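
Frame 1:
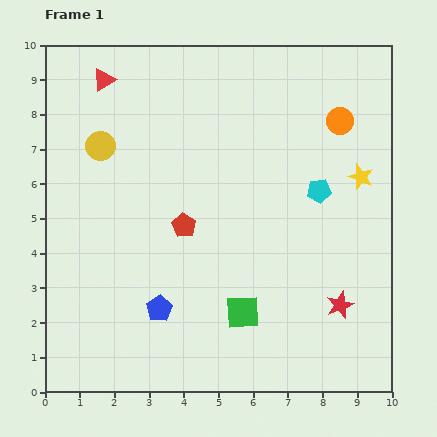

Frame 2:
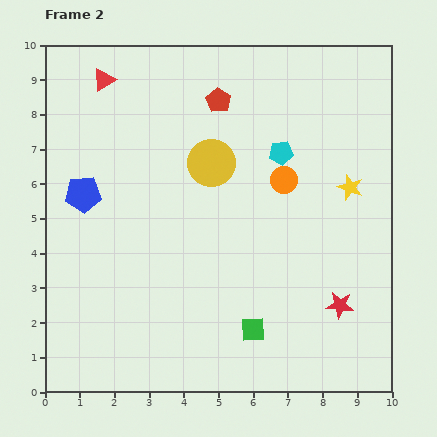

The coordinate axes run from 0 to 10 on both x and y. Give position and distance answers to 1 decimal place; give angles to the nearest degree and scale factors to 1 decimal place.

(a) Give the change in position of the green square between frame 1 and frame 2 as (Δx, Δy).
(0.3, -0.5)

The green square was at (5.7, 2.3) in frame 1 and (6.0, 1.8) in frame 2.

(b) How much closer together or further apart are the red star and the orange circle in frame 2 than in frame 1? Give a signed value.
-1.4

Distance in frame 1: 5.3. Distance in frame 2: 3.9.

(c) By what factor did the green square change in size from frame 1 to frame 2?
0.7×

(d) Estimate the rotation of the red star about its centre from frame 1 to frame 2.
28° clockwise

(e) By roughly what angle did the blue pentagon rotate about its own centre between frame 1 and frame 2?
29° clockwise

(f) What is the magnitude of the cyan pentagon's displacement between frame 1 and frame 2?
1.6

The cyan pentagon moved from (7.9, 5.8) to (6.8, 6.9), a distance of √(1.1² + 1.1²) ≈ 1.6.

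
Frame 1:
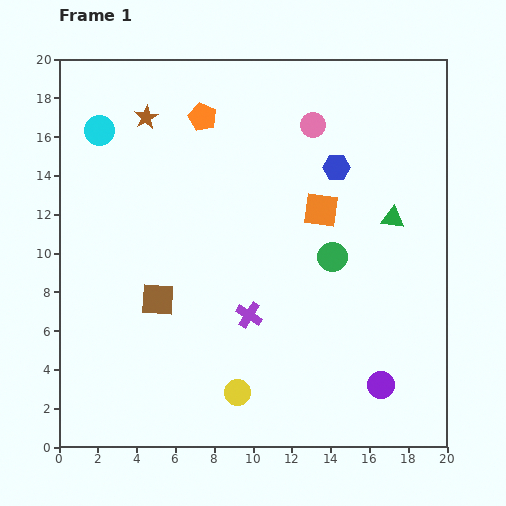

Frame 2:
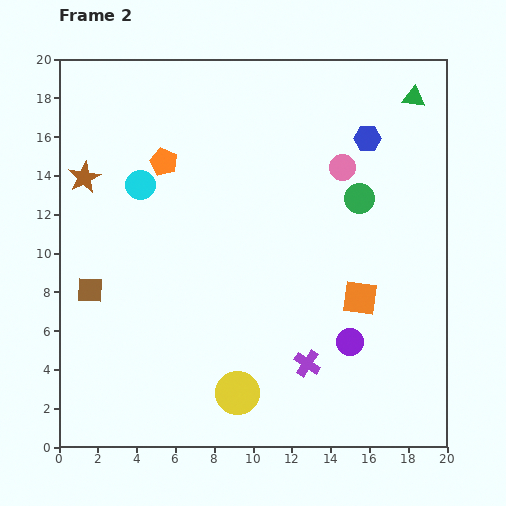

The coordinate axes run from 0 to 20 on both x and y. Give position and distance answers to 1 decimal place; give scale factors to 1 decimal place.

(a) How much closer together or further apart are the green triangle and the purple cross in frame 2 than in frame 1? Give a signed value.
+5.9

Distance in frame 1: 8.9. Distance in frame 2: 14.8.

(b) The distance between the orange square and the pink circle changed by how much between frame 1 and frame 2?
+2.4

Distance in frame 1: 4.4. Distance in frame 2: 6.8.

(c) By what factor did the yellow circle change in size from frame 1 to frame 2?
1.7×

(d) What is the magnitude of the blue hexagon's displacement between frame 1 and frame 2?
2.2

The blue hexagon moved from (14.3, 14.4) to (15.9, 15.9), a distance of √(1.6² + 1.5²) ≈ 2.2.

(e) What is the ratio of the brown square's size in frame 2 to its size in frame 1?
0.8×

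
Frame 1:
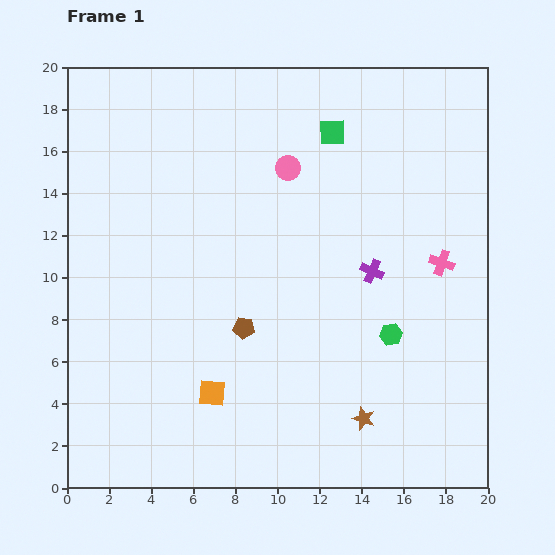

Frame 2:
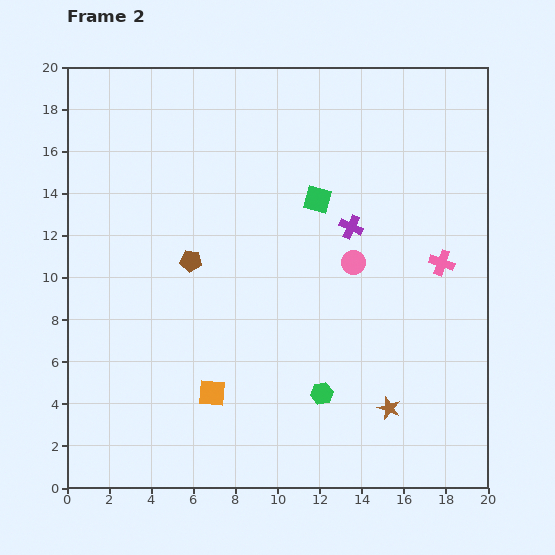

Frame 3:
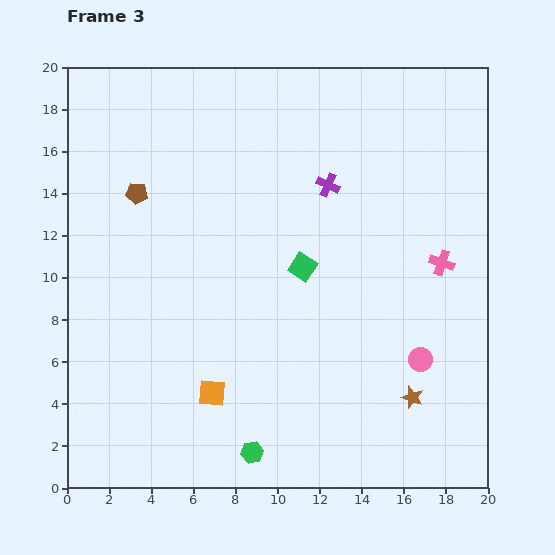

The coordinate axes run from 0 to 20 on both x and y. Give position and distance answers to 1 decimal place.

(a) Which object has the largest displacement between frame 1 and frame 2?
the pink circle

(moved 5.5; next 4.3)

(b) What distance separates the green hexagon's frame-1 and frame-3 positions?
8.7

The green hexagon moved from (15.4, 7.3) to (8.8, 1.7), a distance of √(6.6² + 5.6²) ≈ 8.7.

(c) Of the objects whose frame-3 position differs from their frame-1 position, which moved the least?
the brown star

(moved 2.5)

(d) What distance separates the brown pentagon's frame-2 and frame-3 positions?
4.1

The brown pentagon moved from (5.9, 10.8) to (3.3, 14.0), a distance of √(2.6² + 3.2²) ≈ 4.1.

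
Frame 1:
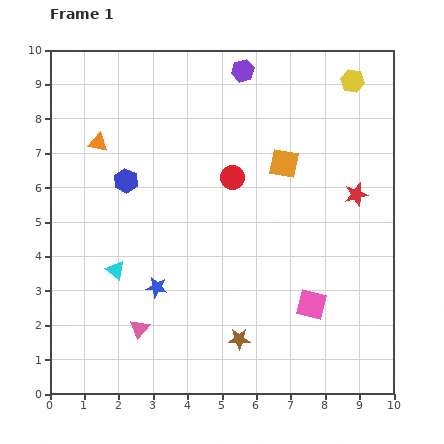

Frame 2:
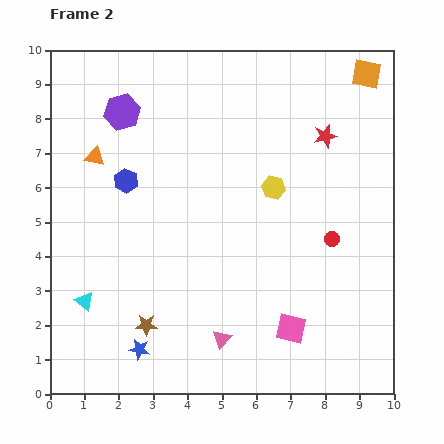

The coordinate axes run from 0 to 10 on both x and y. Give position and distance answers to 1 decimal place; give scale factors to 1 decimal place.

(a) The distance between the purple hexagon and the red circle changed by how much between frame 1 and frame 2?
+4.0

Distance in frame 1: 3.1. Distance in frame 2: 7.1.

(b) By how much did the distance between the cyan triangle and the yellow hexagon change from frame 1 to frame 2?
-2.4

Distance in frame 1: 8.8. Distance in frame 2: 6.4.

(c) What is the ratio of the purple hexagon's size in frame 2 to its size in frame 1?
1.6×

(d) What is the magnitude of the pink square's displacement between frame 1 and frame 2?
0.9

The pink square moved from (7.6, 2.6) to (7.0, 1.9), a distance of √(0.6² + 0.7²) ≈ 0.9.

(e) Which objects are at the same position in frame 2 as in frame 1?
the blue hexagon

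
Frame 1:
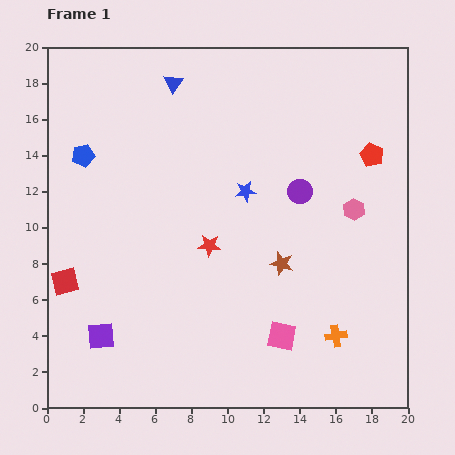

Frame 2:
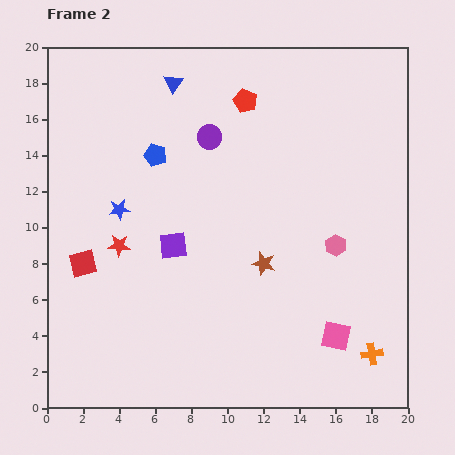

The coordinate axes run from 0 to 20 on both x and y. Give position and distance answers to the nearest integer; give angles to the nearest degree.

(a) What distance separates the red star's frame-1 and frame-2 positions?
5

The red star moved from (9, 9) to (4, 9), a distance of √(5² + 0²) ≈ 5.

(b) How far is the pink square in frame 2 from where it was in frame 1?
3

The pink square moved from (13, 4) to (16, 4), a distance of √(3² + 0²) ≈ 3.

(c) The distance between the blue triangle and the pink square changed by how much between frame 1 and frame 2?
+2

Distance in frame 1: 15. Distance in frame 2: 17.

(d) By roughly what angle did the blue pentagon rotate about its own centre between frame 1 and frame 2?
29° clockwise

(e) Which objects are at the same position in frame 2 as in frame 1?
the blue triangle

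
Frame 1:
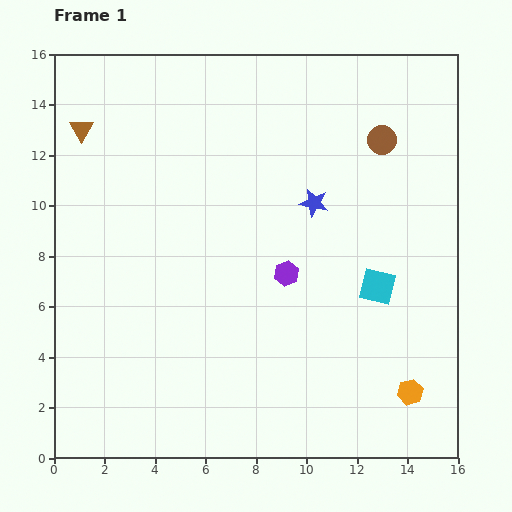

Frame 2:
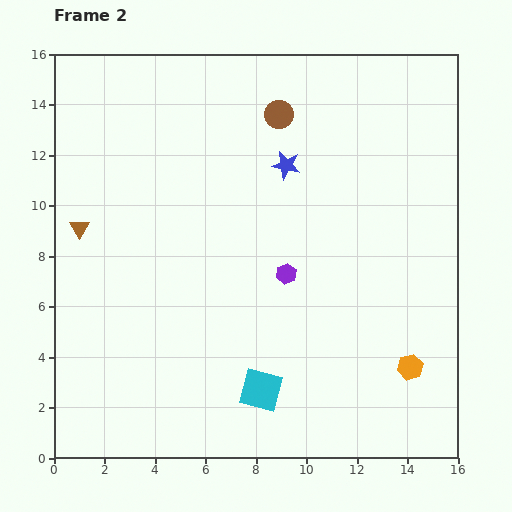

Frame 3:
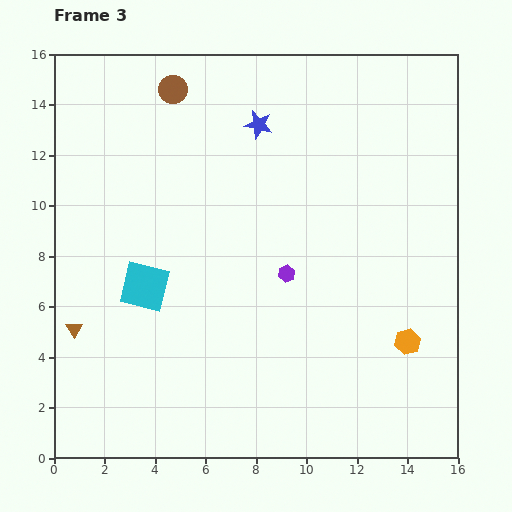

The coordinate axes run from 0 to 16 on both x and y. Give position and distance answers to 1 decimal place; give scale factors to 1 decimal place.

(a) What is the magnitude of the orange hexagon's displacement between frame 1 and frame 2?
1.0

The orange hexagon moved from (14.1, 2.6) to (14.1, 3.6), a distance of √(0.0² + 1.0²) ≈ 1.0.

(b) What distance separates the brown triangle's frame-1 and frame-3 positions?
7.9

The brown triangle moved from (1.1, 13.0) to (0.8, 5.1), a distance of √(0.3² + 7.9²) ≈ 7.9.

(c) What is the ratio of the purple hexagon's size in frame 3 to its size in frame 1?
0.7×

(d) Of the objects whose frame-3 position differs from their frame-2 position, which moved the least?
the orange hexagon

(moved 1.0)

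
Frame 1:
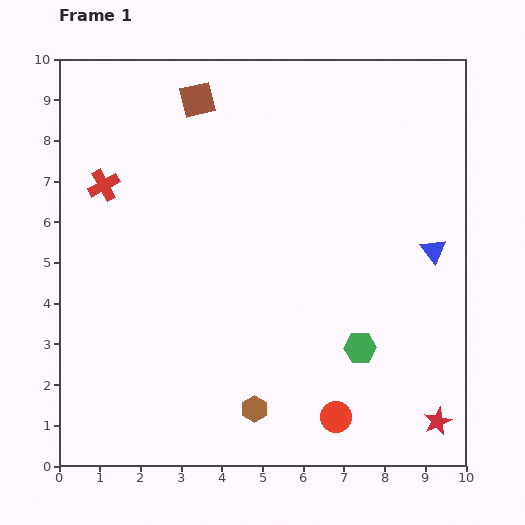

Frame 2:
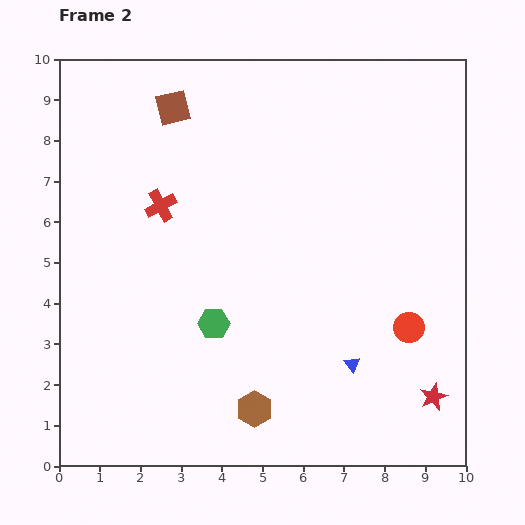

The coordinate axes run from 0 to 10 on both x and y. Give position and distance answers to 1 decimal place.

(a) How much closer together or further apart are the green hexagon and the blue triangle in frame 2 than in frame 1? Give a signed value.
+0.5

Distance in frame 1: 3.0. Distance in frame 2: 3.5.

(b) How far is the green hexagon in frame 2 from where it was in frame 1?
3.6

The green hexagon moved from (7.4, 2.9) to (3.8, 3.5), a distance of √(3.6² + 0.6²) ≈ 3.6.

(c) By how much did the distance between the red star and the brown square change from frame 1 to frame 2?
-0.3

Distance in frame 1: 9.9. Distance in frame 2: 9.6.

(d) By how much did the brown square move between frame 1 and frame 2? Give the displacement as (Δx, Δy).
(-0.6, -0.2)

The brown square was at (3.4, 9.0) in frame 1 and (2.8, 8.8) in frame 2.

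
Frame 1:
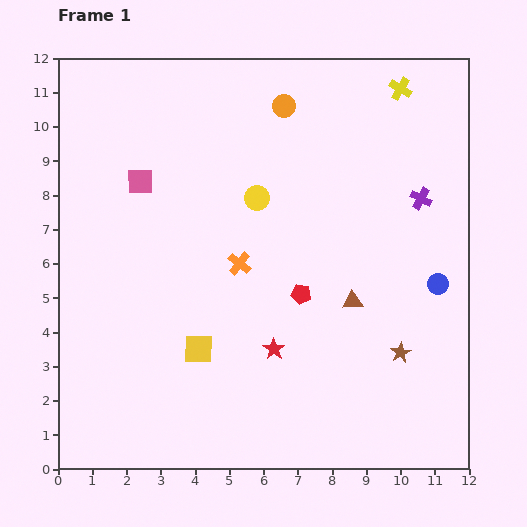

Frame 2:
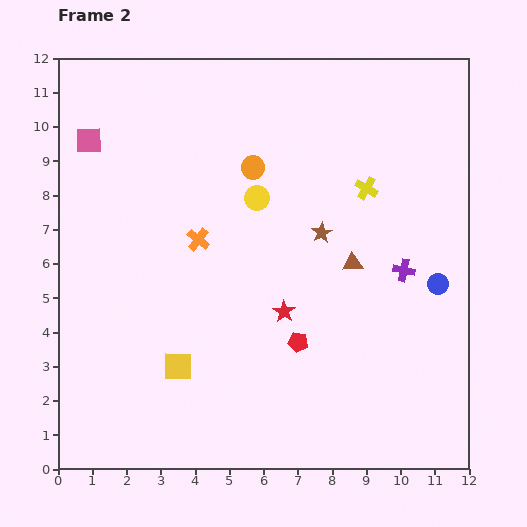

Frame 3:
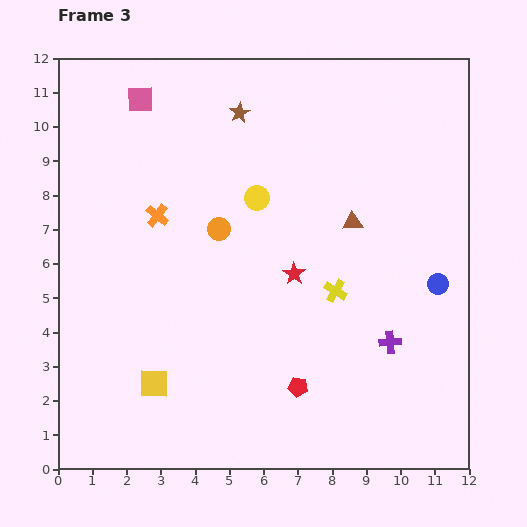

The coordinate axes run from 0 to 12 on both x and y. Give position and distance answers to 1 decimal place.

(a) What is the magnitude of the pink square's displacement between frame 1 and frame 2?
1.9

The pink square moved from (2.4, 8.4) to (0.9, 9.6), a distance of √(1.5² + 1.2²) ≈ 1.9.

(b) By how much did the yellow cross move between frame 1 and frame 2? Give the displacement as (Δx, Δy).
(-1.0, -2.9)

The yellow cross was at (10.0, 11.1) in frame 1 and (9.0, 8.2) in frame 2.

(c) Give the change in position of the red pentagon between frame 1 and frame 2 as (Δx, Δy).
(-0.1, -1.4)

The red pentagon was at (7.1, 5.1) in frame 1 and (7.0, 3.7) in frame 2.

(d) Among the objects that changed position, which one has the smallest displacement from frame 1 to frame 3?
the yellow square

(moved 1.6)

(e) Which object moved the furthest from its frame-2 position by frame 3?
the brown star

(moved 4.2; next 3.1)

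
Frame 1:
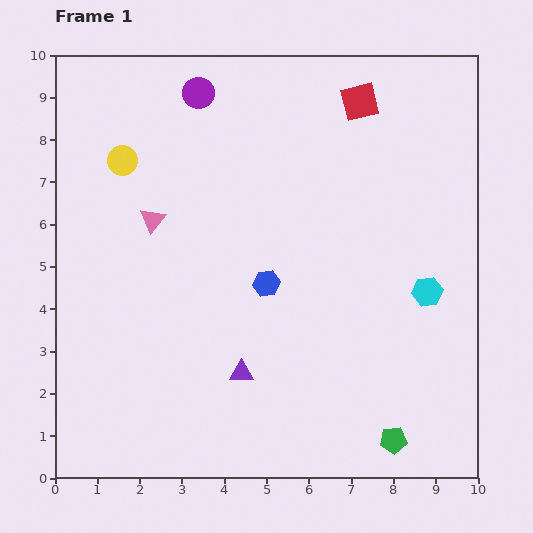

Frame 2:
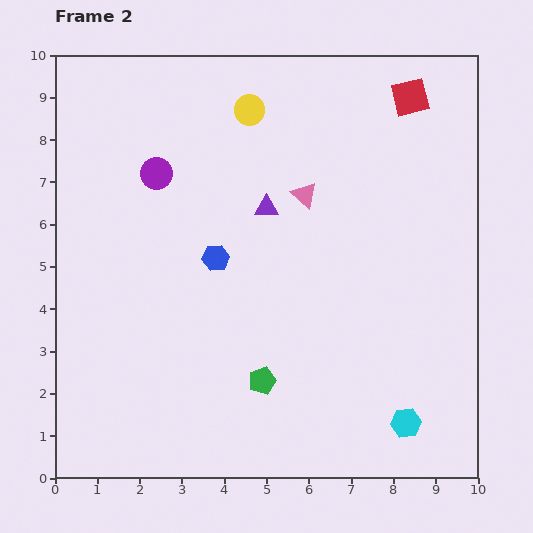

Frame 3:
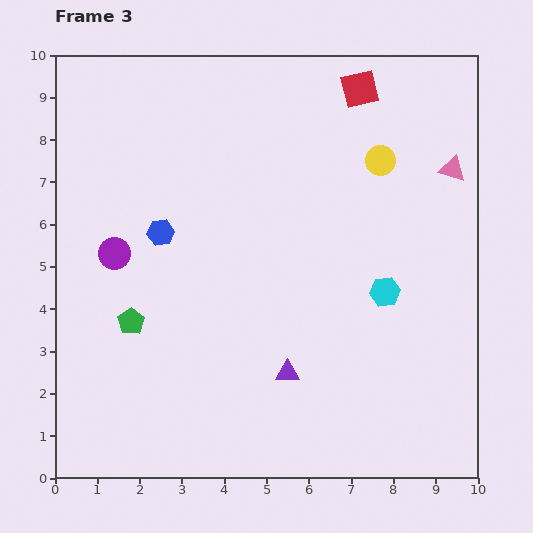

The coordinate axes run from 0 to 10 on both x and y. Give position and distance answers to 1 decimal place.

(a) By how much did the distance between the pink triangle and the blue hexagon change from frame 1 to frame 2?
-0.5

Distance in frame 1: 3.1. Distance in frame 2: 2.6.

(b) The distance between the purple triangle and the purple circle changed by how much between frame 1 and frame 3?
-1.7

Distance in frame 1: 6.7. Distance in frame 3: 5.0.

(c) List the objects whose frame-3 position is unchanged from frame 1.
none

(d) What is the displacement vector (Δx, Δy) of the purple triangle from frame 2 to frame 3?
(0.5, -3.9)

The purple triangle was at (5.0, 6.4) in frame 2 and (5.5, 2.5) in frame 3.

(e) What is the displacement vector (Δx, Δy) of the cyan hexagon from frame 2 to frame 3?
(-0.5, 3.1)

The cyan hexagon was at (8.3, 1.3) in frame 2 and (7.8, 4.4) in frame 3.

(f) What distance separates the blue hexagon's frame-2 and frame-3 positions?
1.4

The blue hexagon moved from (3.8, 5.2) to (2.5, 5.8), a distance of √(1.3² + 0.6²) ≈ 1.4.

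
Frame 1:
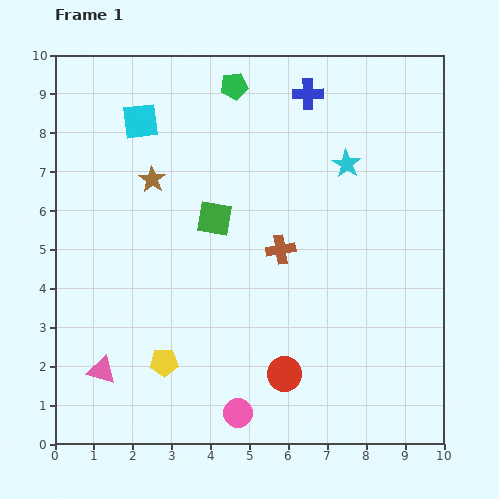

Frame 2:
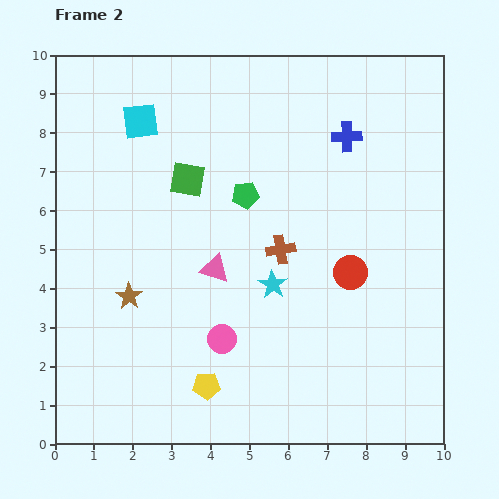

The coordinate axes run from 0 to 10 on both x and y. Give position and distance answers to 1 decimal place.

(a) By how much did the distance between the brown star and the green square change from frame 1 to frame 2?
+1.5

Distance in frame 1: 1.9. Distance in frame 2: 3.4.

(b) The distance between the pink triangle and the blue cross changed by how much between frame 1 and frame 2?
-4.1

Distance in frame 1: 8.9. Distance in frame 2: 4.8.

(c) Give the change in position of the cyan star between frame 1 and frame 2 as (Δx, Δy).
(-1.9, -3.1)

The cyan star was at (7.5, 7.2) in frame 1 and (5.6, 4.1) in frame 2.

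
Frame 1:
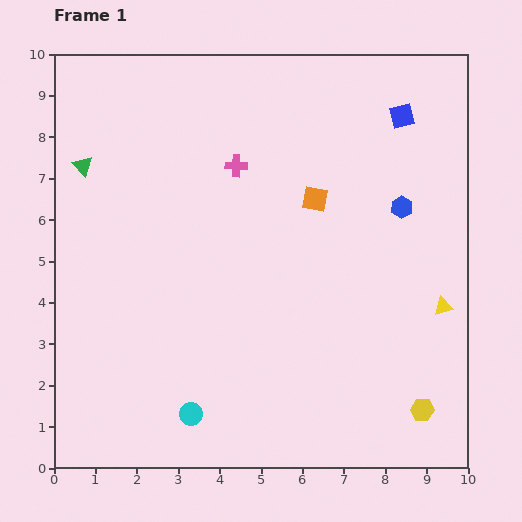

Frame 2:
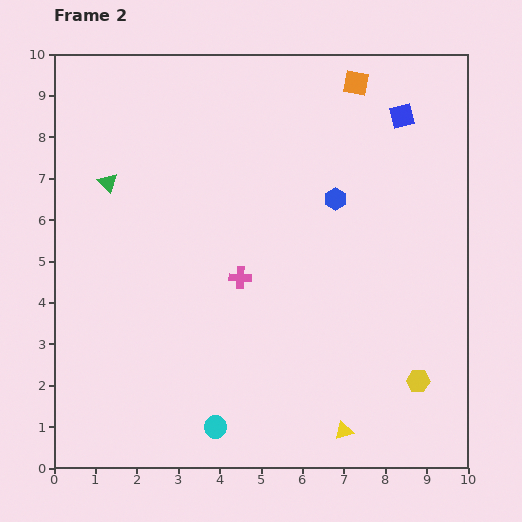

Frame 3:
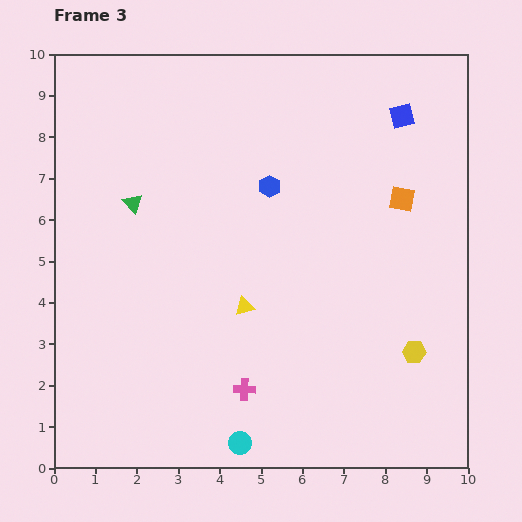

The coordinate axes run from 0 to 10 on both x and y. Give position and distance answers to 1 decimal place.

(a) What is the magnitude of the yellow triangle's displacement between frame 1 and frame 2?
3.8

The yellow triangle moved from (9.4, 3.9) to (7.0, 0.9), a distance of √(2.4² + 3.0²) ≈ 3.8.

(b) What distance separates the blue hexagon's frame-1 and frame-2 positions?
1.6

The blue hexagon moved from (8.4, 6.3) to (6.8, 6.5), a distance of √(1.6² + 0.2²) ≈ 1.6.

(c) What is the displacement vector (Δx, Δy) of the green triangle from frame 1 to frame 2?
(0.6, -0.4)

The green triangle was at (0.7, 7.3) in frame 1 and (1.3, 6.9) in frame 2.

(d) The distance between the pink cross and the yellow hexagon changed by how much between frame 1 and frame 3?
-3.2

Distance in frame 1: 7.4. Distance in frame 3: 4.2.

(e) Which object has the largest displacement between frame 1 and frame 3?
the pink cross

(moved 5.4; next 4.8)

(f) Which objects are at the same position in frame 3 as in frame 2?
the blue square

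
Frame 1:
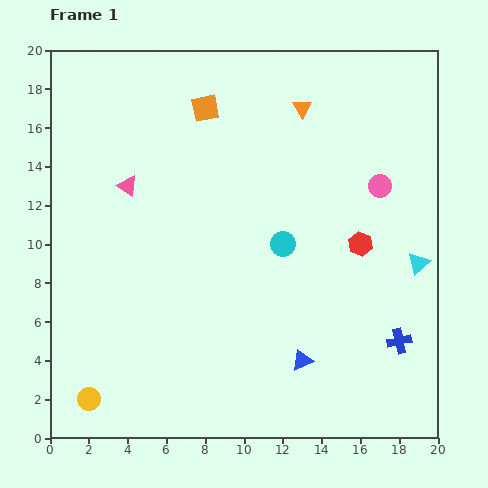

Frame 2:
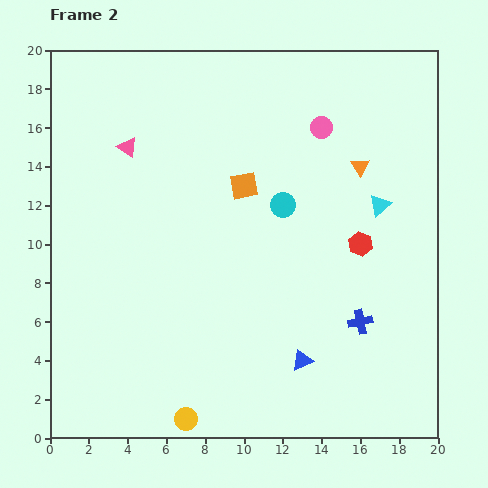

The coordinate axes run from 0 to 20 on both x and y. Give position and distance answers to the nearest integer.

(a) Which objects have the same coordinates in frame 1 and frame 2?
the red hexagon, the blue triangle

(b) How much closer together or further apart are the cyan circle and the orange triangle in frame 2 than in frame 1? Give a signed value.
-3

Distance in frame 1: 7. Distance in frame 2: 4.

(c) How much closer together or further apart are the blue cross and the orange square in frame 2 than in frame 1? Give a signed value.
-7

Distance in frame 1: 16. Distance in frame 2: 9.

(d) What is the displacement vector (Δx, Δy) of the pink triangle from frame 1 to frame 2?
(0, 2)

The pink triangle was at (4, 13) in frame 1 and (4, 15) in frame 2.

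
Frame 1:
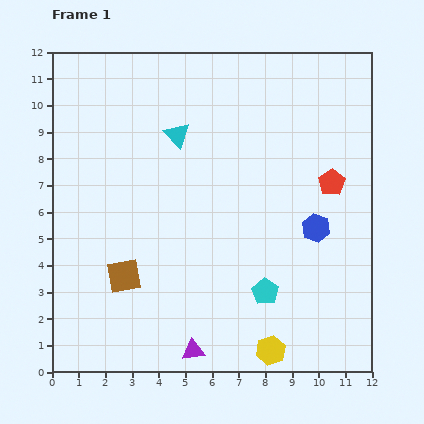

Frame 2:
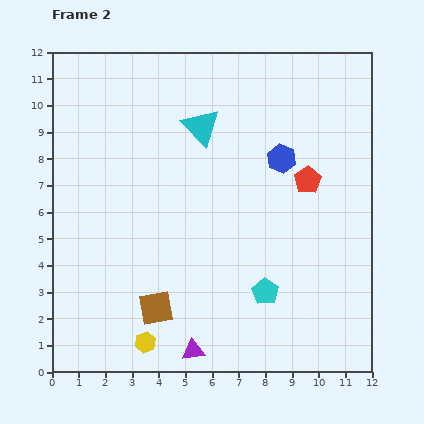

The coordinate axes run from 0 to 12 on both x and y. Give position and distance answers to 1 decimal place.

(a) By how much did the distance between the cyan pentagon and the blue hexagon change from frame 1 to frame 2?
+1.9

Distance in frame 1: 3.1. Distance in frame 2: 5.0.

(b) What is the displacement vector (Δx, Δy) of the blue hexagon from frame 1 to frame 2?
(-1.3, 2.6)

The blue hexagon was at (9.9, 5.4) in frame 1 and (8.6, 8.0) in frame 2.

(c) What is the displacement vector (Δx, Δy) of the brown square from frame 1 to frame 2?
(1.2, -1.2)

The brown square was at (2.7, 3.6) in frame 1 and (3.9, 2.4) in frame 2.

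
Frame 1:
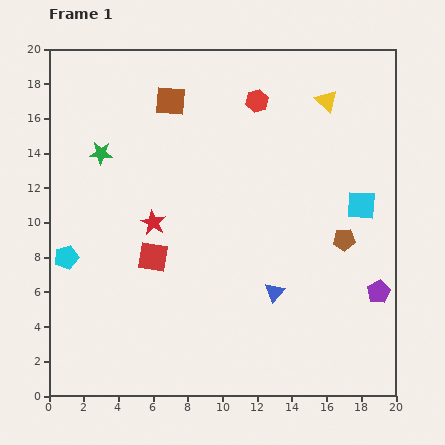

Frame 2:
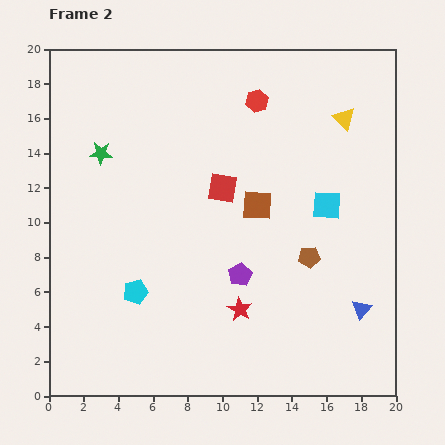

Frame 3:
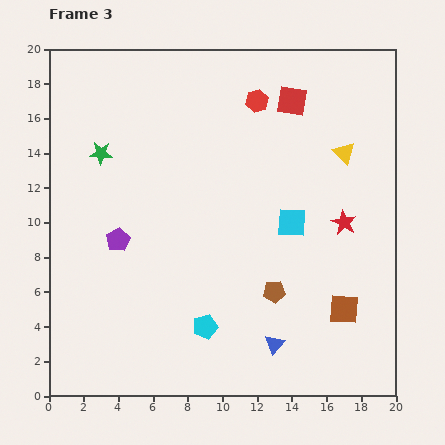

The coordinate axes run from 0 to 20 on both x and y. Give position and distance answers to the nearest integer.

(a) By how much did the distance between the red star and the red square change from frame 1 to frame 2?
+5

Distance in frame 1: 2. Distance in frame 2: 7.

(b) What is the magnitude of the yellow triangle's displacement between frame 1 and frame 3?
3

The yellow triangle moved from (16, 17) to (17, 14), a distance of √(1² + 3²) ≈ 3.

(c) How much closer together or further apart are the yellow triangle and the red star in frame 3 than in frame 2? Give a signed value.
-9

Distance in frame 2: 13. Distance in frame 3: 4.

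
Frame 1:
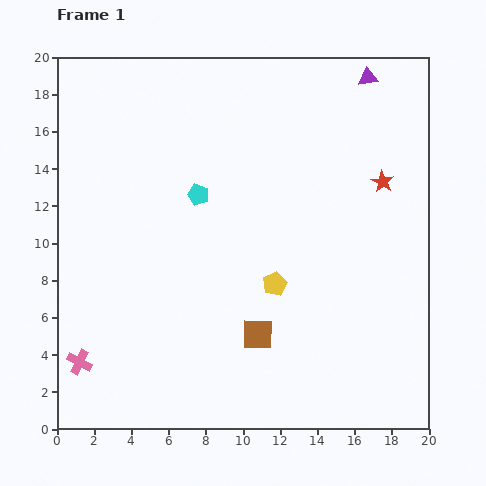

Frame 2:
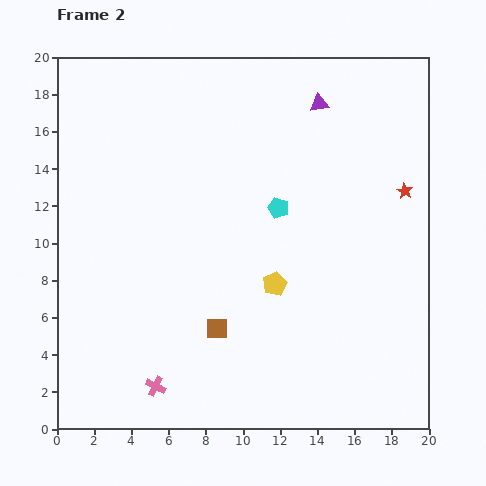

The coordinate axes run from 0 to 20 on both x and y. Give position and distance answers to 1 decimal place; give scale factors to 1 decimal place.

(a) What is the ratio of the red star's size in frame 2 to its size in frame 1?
0.7×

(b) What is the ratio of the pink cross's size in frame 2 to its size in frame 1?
0.8×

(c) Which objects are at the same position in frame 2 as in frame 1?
the yellow pentagon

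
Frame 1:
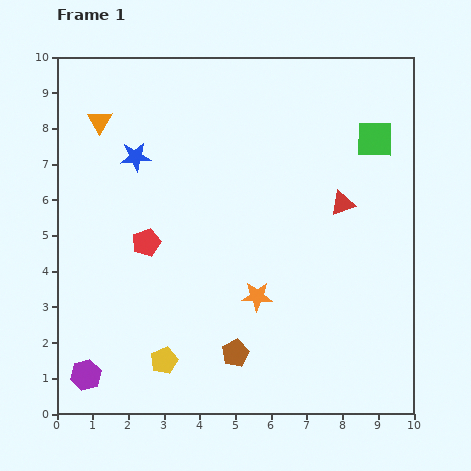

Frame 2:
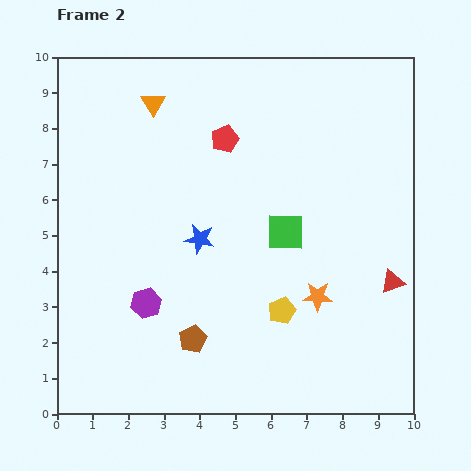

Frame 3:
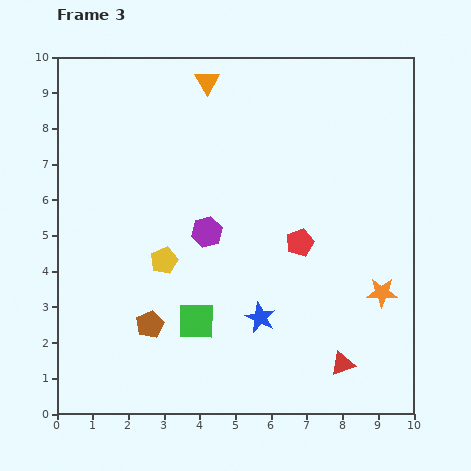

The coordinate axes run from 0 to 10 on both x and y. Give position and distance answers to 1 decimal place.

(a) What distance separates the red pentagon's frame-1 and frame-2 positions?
3.6

The red pentagon moved from (2.5, 4.8) to (4.7, 7.7), a distance of √(2.2² + 2.9²) ≈ 3.6.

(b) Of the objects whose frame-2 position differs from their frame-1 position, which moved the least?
the brown pentagon

(moved 1.3)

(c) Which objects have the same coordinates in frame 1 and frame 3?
none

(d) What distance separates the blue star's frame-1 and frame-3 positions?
5.7

The blue star moved from (2.2, 7.2) to (5.7, 2.7), a distance of √(3.5² + 4.5²) ≈ 5.7.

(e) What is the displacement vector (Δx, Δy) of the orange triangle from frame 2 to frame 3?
(1.5, 0.6)

The orange triangle was at (2.7, 8.7) in frame 2 and (4.2, 9.3) in frame 3.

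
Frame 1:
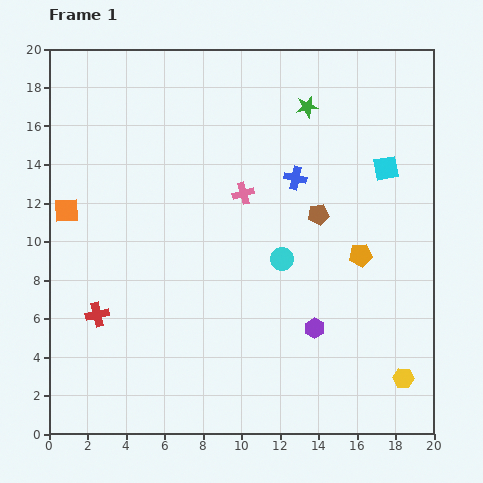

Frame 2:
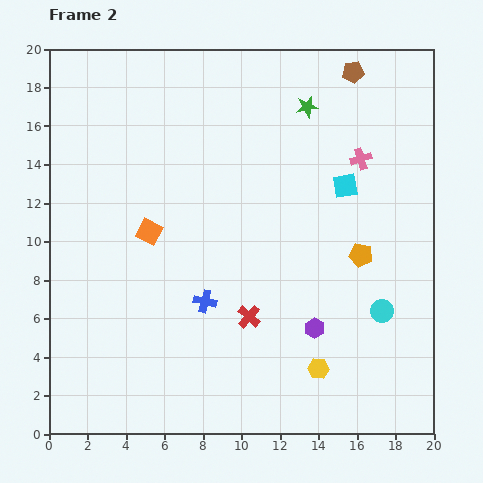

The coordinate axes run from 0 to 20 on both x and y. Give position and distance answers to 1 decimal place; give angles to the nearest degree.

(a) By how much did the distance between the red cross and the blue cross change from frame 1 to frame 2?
-10.1

Distance in frame 1: 12.5. Distance in frame 2: 2.4.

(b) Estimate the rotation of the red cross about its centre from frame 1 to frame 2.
36° counter-clockwise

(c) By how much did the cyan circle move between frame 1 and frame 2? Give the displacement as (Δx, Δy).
(5.2, -2.7)

The cyan circle was at (12.1, 9.1) in frame 1 and (17.3, 6.4) in frame 2.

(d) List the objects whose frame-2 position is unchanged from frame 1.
the orange pentagon, the green star, the purple hexagon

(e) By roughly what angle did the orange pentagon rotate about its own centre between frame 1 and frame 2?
19° clockwise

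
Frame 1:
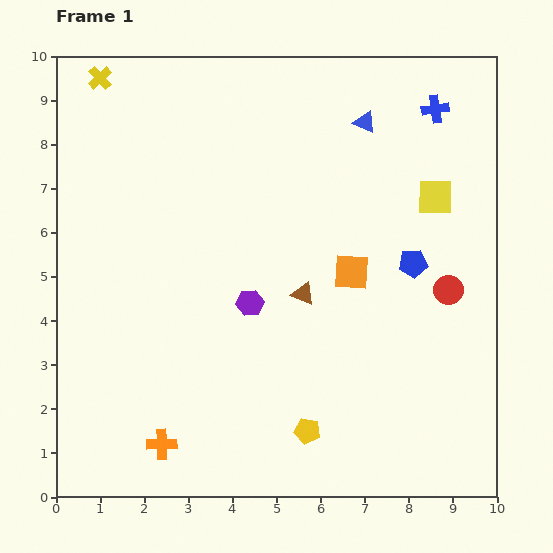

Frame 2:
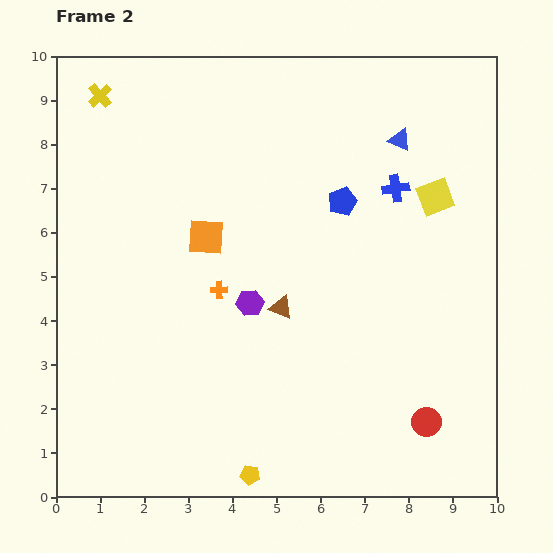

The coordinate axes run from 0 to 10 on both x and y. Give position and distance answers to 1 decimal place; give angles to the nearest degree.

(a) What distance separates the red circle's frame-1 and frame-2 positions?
3.0

The red circle moved from (8.9, 4.7) to (8.4, 1.7), a distance of √(0.5² + 3.0²) ≈ 3.0.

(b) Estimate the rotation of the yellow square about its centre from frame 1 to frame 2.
21° counter-clockwise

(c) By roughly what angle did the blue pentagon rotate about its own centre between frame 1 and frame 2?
16° counter-clockwise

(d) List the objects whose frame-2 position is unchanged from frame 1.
the yellow square, the purple hexagon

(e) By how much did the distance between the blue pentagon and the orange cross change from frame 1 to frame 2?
-3.6

Distance in frame 1: 7.0. Distance in frame 2: 3.4.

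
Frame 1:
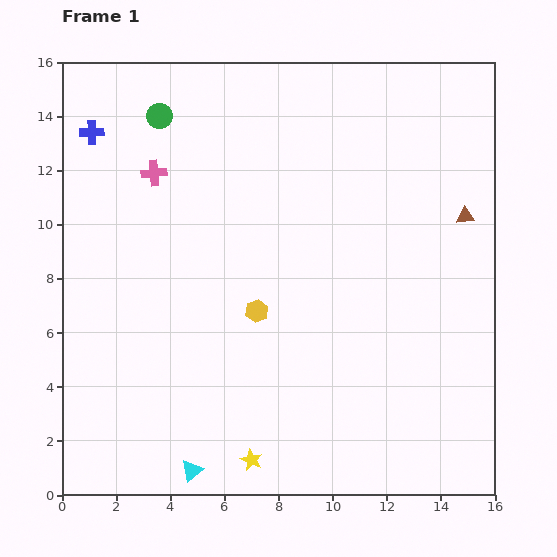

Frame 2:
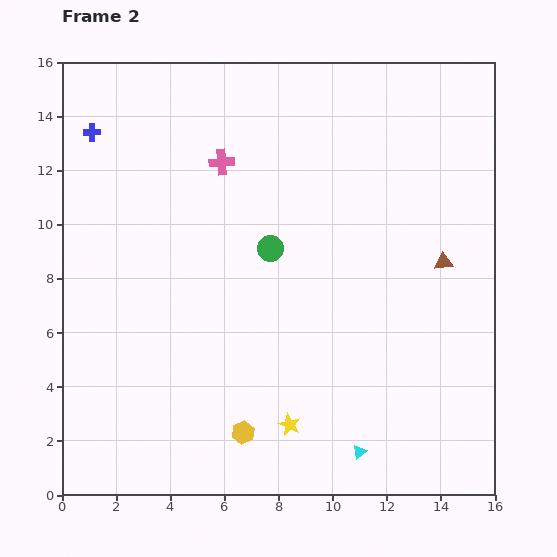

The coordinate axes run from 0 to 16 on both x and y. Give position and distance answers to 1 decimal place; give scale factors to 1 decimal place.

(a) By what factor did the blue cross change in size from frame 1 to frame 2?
0.7×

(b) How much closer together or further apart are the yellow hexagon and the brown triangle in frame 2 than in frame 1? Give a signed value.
+1.2

Distance in frame 1: 8.5. Distance in frame 2: 9.7.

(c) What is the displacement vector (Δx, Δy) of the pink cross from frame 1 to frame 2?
(2.5, 0.4)

The pink cross was at (3.4, 11.9) in frame 1 and (5.9, 12.3) in frame 2.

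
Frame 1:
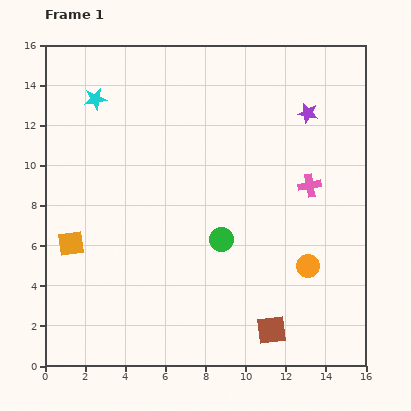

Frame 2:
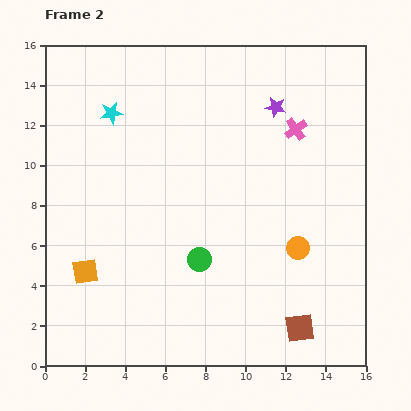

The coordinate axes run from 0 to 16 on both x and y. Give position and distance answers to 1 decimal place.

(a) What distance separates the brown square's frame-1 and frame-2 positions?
1.4

The brown square moved from (11.3, 1.8) to (12.7, 1.9), a distance of √(1.4² + 0.1²) ≈ 1.4.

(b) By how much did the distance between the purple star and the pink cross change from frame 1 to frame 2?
-2.1

Distance in frame 1: 3.6. Distance in frame 2: 1.5.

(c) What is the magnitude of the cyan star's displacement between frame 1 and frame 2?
1.1

The cyan star moved from (2.5, 13.3) to (3.3, 12.6), a distance of √(0.8² + 0.7²) ≈ 1.1.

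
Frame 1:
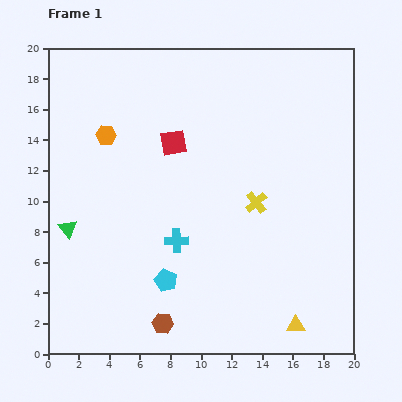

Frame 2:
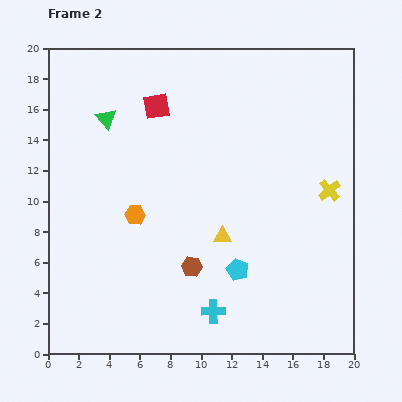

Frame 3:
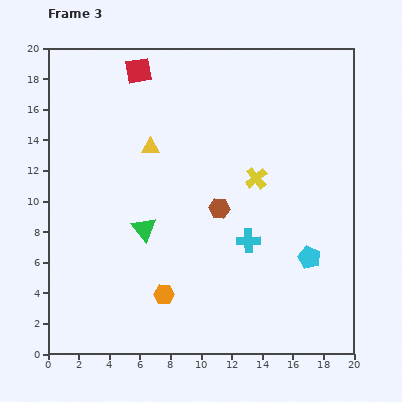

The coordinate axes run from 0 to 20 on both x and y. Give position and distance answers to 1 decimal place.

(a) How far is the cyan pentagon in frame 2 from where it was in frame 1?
4.8

The cyan pentagon moved from (7.7, 4.8) to (12.4, 5.5), a distance of √(4.7² + 0.7²) ≈ 4.8.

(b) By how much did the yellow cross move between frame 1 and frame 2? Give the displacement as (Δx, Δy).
(4.8, 0.8)

The yellow cross was at (13.6, 9.9) in frame 1 and (18.4, 10.7) in frame 2.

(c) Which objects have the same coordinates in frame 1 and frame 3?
none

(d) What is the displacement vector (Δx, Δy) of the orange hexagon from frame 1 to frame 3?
(3.8, -10.4)

The orange hexagon was at (3.8, 14.3) in frame 1 and (7.6, 3.9) in frame 3.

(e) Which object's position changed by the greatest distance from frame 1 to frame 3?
the yellow triangle

(moved 15.0; next 11.1)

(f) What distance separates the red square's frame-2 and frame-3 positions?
2.6

The red square moved from (7.1, 16.2) to (5.9, 18.5), a distance of √(1.2² + 2.3²) ≈ 2.6.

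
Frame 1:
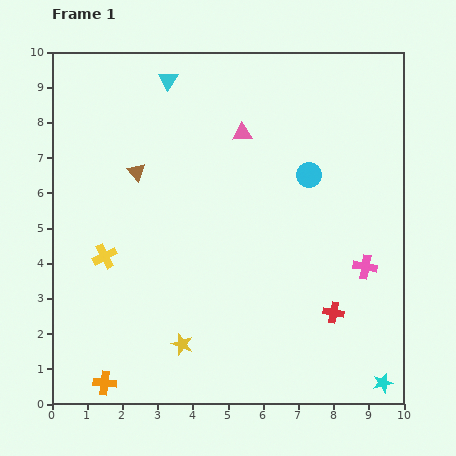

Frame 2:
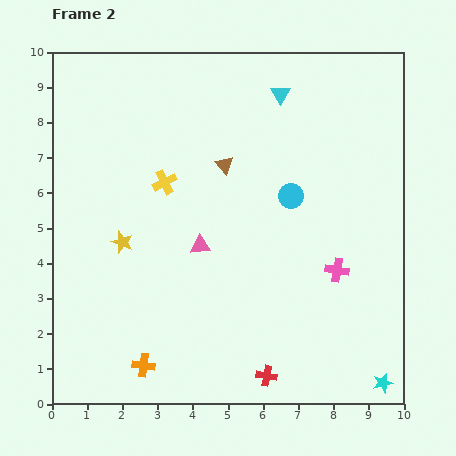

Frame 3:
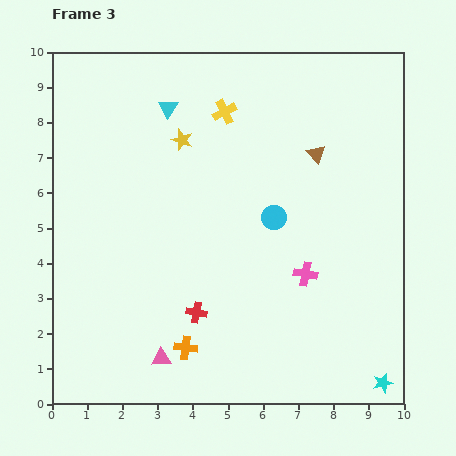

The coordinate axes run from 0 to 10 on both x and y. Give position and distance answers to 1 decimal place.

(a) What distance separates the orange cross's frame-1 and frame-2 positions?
1.2

The orange cross moved from (1.5, 0.6) to (2.6, 1.1), a distance of √(1.1² + 0.5²) ≈ 1.2.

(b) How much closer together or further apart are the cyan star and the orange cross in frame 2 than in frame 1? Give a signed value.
-1.1

Distance in frame 1: 7.9. Distance in frame 2: 6.8.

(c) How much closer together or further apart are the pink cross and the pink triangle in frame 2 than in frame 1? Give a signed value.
-1.2

Distance in frame 1: 5.2. Distance in frame 2: 4.0.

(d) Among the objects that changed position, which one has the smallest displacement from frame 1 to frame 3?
the cyan triangle

(moved 0.8)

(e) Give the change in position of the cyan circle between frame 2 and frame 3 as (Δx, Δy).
(-0.5, -0.6)

The cyan circle was at (6.8, 5.9) in frame 2 and (6.3, 5.3) in frame 3.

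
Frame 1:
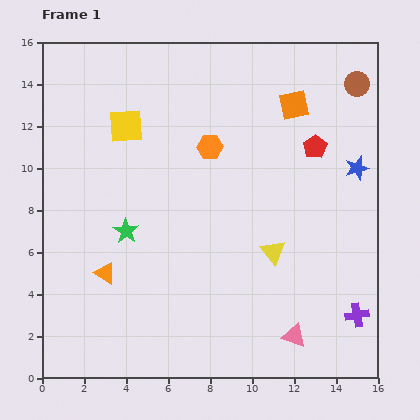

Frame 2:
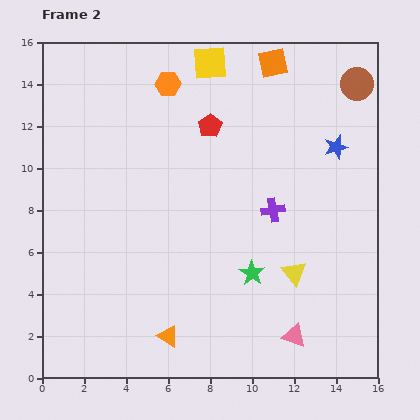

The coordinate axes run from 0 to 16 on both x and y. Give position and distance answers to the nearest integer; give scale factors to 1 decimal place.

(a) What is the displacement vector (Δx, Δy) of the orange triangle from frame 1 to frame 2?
(3, -3)

The orange triangle was at (3, 5) in frame 1 and (6, 2) in frame 2.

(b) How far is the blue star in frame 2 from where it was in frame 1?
1

The blue star moved from (15, 10) to (14, 11), a distance of √(1² + 1²) ≈ 1.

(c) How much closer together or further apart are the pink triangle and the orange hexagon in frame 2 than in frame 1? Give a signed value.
+3

Distance in frame 1: 10. Distance in frame 2: 13.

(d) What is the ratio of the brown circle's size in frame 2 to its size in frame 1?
1.3×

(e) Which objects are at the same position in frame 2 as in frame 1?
the brown circle, the pink triangle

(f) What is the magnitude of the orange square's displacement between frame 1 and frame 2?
2

The orange square moved from (12, 13) to (11, 15), a distance of √(1² + 2²) ≈ 2.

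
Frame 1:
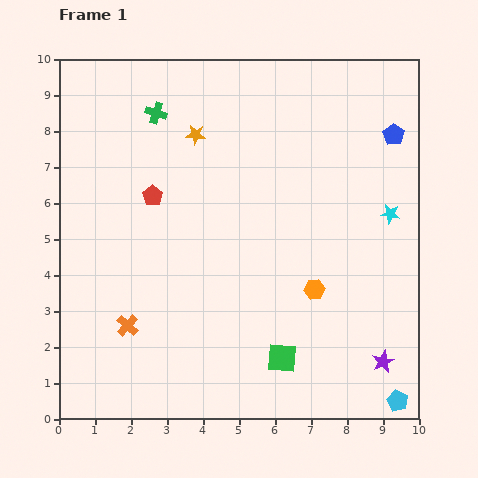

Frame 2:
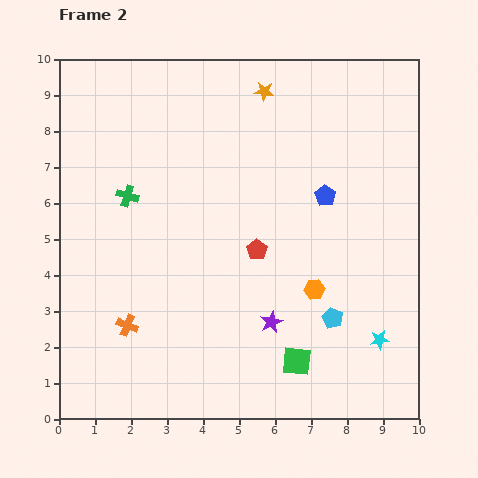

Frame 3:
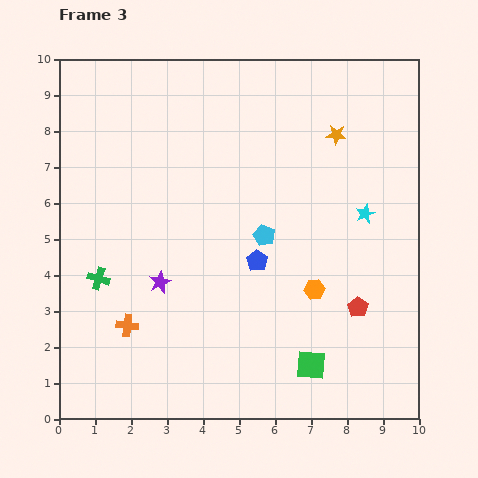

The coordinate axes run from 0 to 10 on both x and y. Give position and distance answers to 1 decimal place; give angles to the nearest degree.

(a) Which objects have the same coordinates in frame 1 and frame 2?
the orange hexagon, the orange cross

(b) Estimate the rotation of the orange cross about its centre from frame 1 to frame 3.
35° counter-clockwise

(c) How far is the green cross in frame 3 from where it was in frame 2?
2.4

The green cross moved from (1.9, 6.2) to (1.1, 3.9), a distance of √(0.8² + 2.3²) ≈ 2.4.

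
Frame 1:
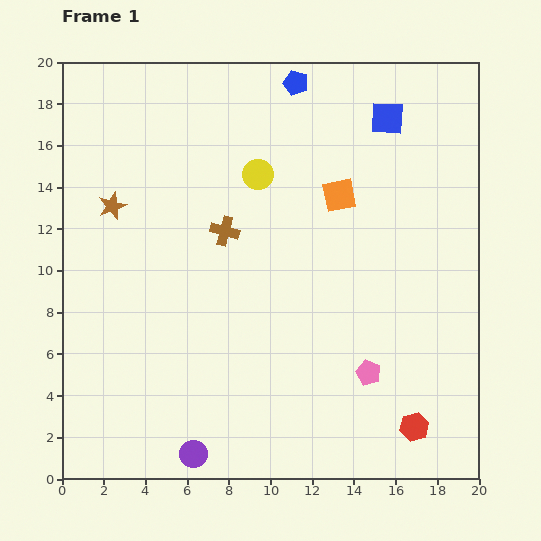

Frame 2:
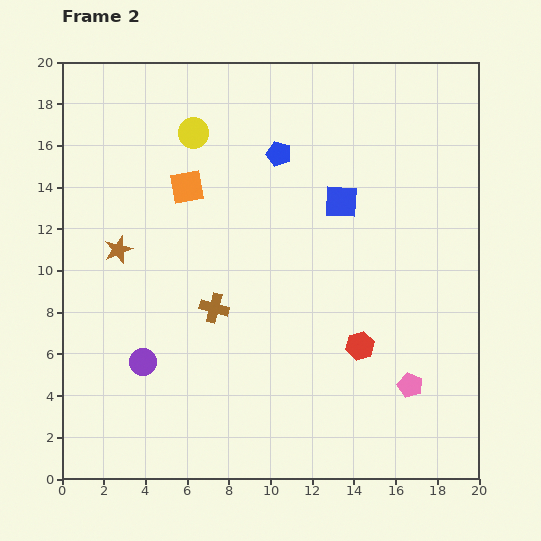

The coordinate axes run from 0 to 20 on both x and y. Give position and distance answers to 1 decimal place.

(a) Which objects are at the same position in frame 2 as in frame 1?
none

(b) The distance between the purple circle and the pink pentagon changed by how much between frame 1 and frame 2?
+3.5

Distance in frame 1: 9.3. Distance in frame 2: 12.8.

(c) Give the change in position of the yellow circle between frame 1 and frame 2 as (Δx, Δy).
(-3.1, 2.0)

The yellow circle was at (9.4, 14.6) in frame 1 and (6.3, 16.6) in frame 2.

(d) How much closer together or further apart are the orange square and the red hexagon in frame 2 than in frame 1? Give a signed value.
-0.4

Distance in frame 1: 11.7. Distance in frame 2: 11.3.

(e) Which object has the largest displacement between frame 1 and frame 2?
the orange square

(moved 7.3; next 5.0)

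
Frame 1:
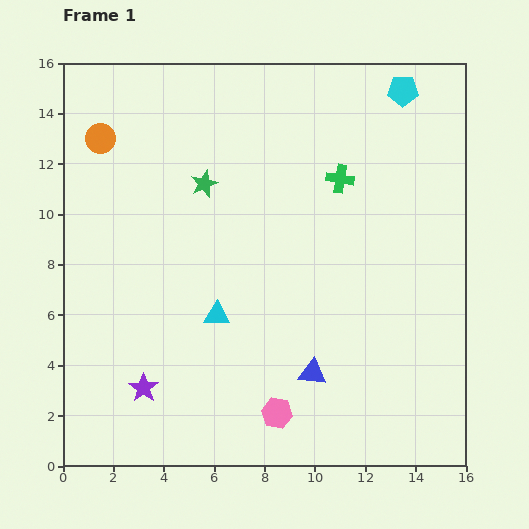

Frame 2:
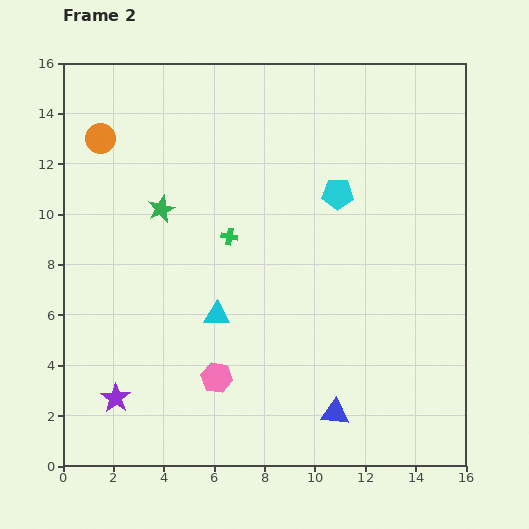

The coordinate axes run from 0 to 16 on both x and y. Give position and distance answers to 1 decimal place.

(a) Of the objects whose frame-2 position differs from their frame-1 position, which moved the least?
the purple star

(moved 1.2)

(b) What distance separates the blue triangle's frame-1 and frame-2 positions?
1.8

The blue triangle moved from (9.9, 3.7) to (10.8, 2.1), a distance of √(0.9² + 1.6²) ≈ 1.8.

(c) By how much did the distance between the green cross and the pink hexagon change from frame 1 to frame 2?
-4.0

Distance in frame 1: 9.6. Distance in frame 2: 5.6.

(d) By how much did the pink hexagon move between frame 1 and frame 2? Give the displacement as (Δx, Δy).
(-2.4, 1.4)

The pink hexagon was at (8.5, 2.1) in frame 1 and (6.1, 3.5) in frame 2.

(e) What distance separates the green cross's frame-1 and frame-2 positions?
5.0

The green cross moved from (11.0, 11.4) to (6.6, 9.1), a distance of √(4.4² + 2.3²) ≈ 5.0.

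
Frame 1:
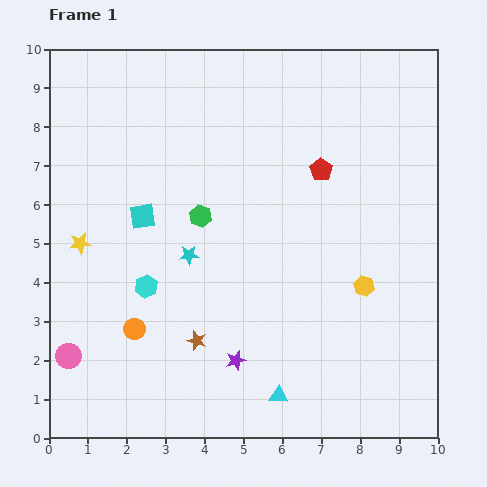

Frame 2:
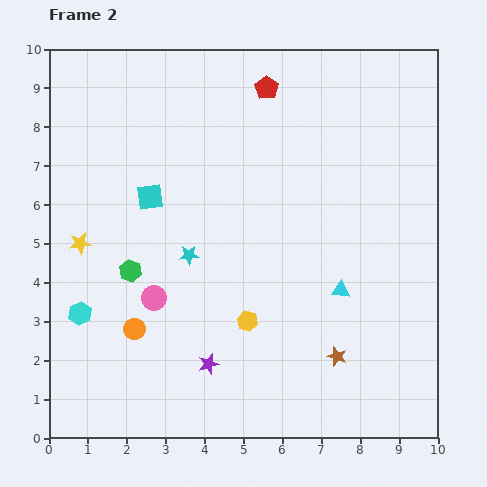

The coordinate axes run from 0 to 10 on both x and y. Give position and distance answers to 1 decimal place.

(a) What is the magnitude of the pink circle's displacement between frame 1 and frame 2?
2.7

The pink circle moved from (0.5, 2.1) to (2.7, 3.6), a distance of √(2.2² + 1.5²) ≈ 2.7.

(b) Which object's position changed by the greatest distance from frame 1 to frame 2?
the brown star

(moved 3.6; next 3.1)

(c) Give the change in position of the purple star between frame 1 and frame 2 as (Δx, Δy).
(-0.7, -0.1)

The purple star was at (4.8, 2.0) in frame 1 and (4.1, 1.9) in frame 2.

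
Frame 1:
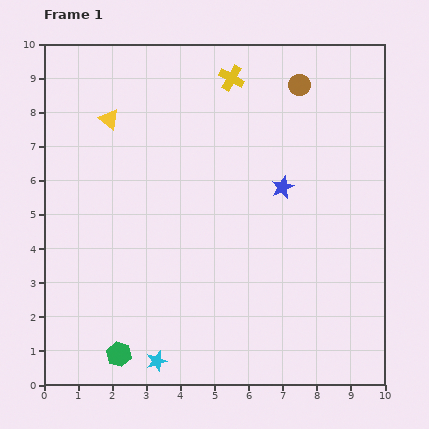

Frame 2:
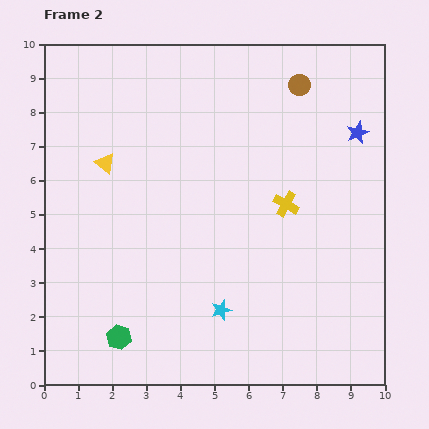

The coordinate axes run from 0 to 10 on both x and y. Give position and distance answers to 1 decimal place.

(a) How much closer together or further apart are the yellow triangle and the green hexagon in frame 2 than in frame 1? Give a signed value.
-1.8

Distance in frame 1: 6.9. Distance in frame 2: 5.1.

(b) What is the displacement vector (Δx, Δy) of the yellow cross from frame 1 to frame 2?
(1.6, -3.7)

The yellow cross was at (5.5, 9.0) in frame 1 and (7.1, 5.3) in frame 2.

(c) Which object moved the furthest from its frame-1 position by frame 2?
the yellow cross

(moved 4.0; next 2.7)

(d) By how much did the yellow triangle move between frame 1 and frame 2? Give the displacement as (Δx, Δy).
(-0.1, -1.3)

The yellow triangle was at (1.9, 7.8) in frame 1 and (1.8, 6.5) in frame 2.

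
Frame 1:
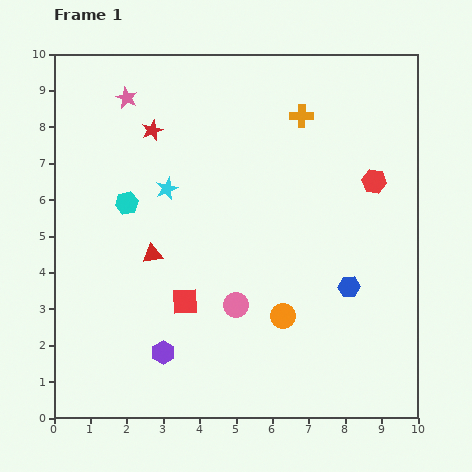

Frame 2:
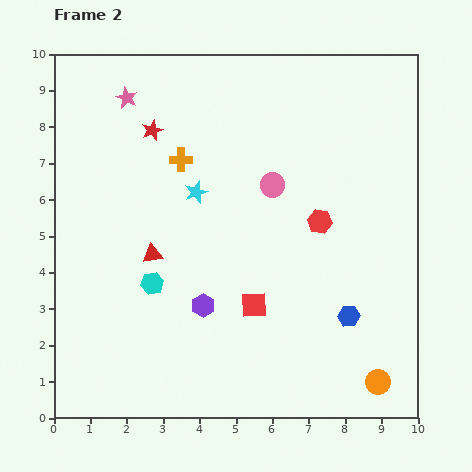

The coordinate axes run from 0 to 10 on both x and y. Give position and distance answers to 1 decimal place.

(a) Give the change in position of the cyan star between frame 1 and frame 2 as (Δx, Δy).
(0.8, -0.1)

The cyan star was at (3.1, 6.3) in frame 1 and (3.9, 6.2) in frame 2.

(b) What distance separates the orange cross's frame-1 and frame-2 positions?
3.5

The orange cross moved from (6.8, 8.3) to (3.5, 7.1), a distance of √(3.3² + 1.2²) ≈ 3.5.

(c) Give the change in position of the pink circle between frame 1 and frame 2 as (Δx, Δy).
(1.0, 3.3)

The pink circle was at (5.0, 3.1) in frame 1 and (6.0, 6.4) in frame 2.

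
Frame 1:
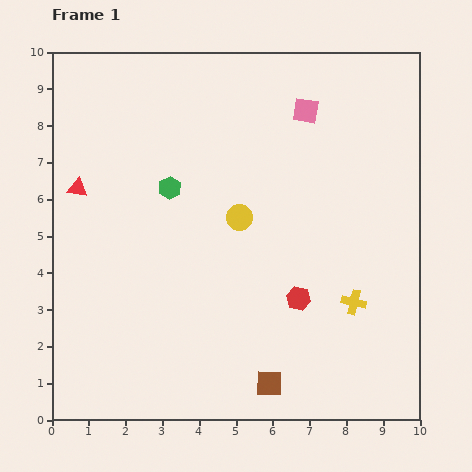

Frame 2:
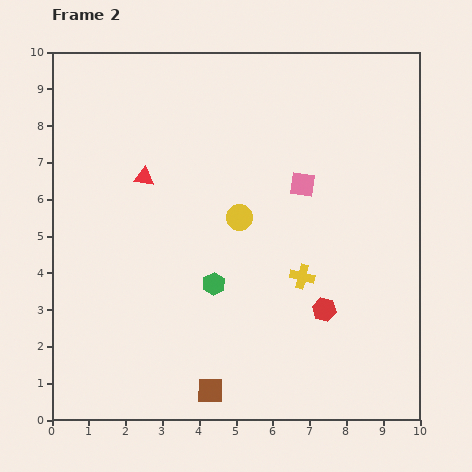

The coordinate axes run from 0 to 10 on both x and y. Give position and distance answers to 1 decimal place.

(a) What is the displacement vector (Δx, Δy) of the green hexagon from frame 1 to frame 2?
(1.2, -2.6)

The green hexagon was at (3.2, 6.3) in frame 1 and (4.4, 3.7) in frame 2.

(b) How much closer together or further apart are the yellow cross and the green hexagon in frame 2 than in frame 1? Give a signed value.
-3.5

Distance in frame 1: 5.9. Distance in frame 2: 2.4.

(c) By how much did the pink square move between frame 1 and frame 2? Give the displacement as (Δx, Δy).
(-0.1, -2.0)

The pink square was at (6.9, 8.4) in frame 1 and (6.8, 6.4) in frame 2.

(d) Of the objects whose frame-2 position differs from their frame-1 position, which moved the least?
the red hexagon

(moved 0.8)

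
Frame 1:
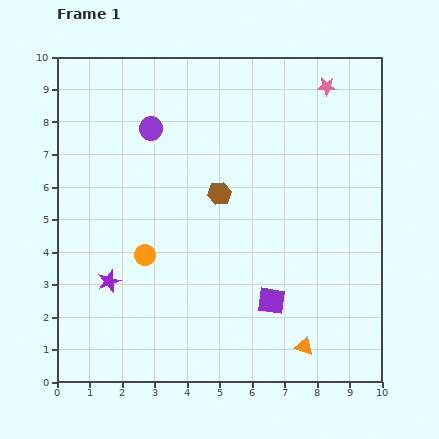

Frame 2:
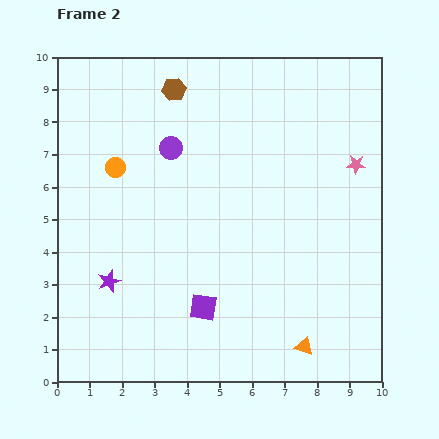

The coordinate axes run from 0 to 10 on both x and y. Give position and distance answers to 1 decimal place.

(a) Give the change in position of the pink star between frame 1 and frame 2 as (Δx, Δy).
(0.9, -2.4)

The pink star was at (8.3, 9.1) in frame 1 and (9.2, 6.7) in frame 2.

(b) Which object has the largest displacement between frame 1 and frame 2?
the brown hexagon

(moved 3.5; next 2.8)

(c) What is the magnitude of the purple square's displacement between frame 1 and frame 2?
2.1

The purple square moved from (6.6, 2.5) to (4.5, 2.3), a distance of √(2.1² + 0.2²) ≈ 2.1.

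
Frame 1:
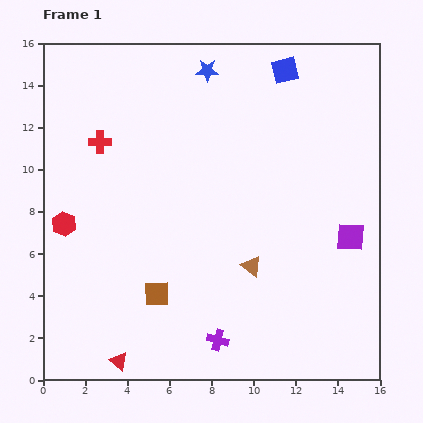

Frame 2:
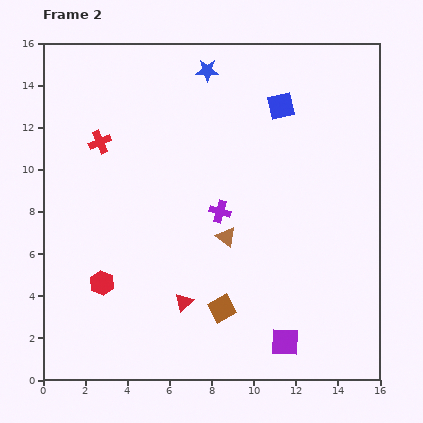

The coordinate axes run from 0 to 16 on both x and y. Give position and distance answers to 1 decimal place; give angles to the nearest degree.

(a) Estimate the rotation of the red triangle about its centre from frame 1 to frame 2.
38° clockwise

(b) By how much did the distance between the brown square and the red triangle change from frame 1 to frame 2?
-1.9

Distance in frame 1: 3.7. Distance in frame 2: 1.8.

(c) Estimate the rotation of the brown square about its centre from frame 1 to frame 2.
28° counter-clockwise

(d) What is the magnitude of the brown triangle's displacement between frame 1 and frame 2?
1.8

The brown triangle moved from (9.9, 5.4) to (8.7, 6.8), a distance of √(1.2² + 1.4²) ≈ 1.8.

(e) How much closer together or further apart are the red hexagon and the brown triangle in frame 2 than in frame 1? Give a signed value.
-2.8

Distance in frame 1: 9.1. Distance in frame 2: 6.3.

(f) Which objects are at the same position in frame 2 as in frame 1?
the red cross, the blue star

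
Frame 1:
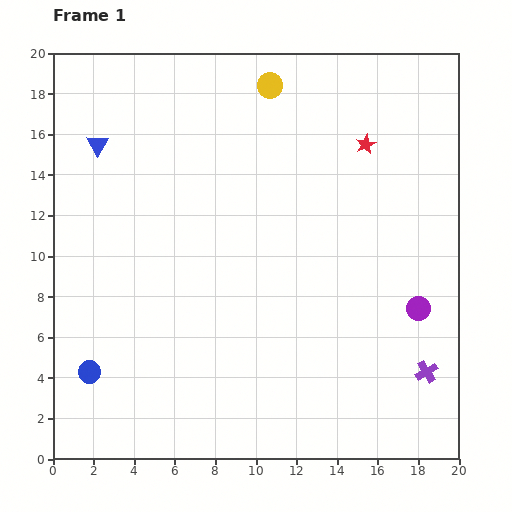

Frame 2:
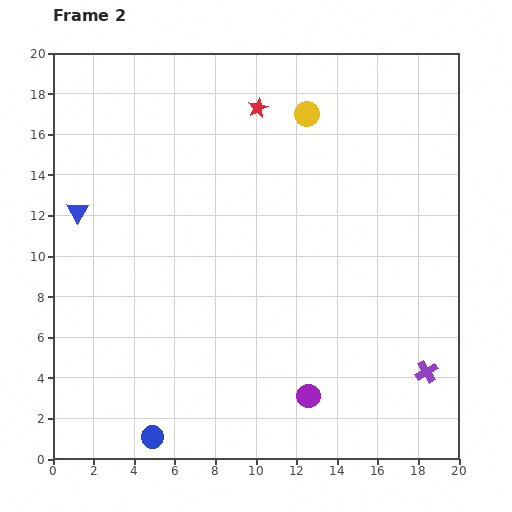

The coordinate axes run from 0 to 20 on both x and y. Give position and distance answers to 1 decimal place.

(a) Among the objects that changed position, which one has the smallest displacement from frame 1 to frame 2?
the yellow circle

(moved 2.3)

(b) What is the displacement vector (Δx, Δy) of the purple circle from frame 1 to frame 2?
(-5.4, -4.3)

The purple circle was at (18.0, 7.4) in frame 1 and (12.6, 3.1) in frame 2.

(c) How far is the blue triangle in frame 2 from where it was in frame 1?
3.4

The blue triangle moved from (2.2, 15.5) to (1.2, 12.2), a distance of √(1.0² + 3.3²) ≈ 3.4.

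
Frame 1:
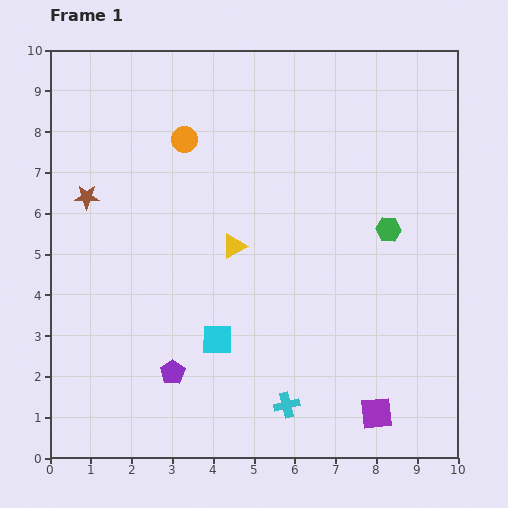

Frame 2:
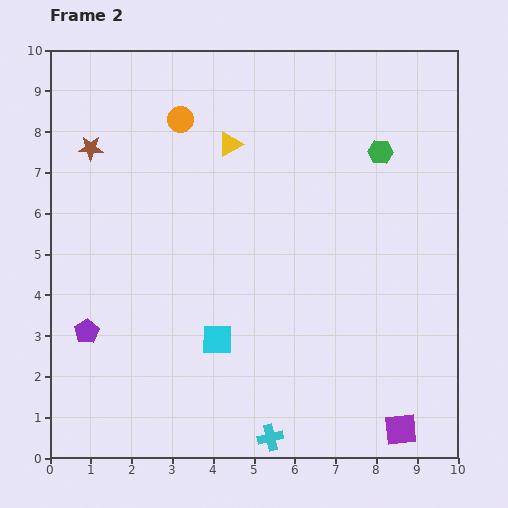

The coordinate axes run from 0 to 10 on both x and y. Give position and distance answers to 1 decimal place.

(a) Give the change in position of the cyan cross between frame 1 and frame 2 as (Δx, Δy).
(-0.4, -0.8)

The cyan cross was at (5.8, 1.3) in frame 1 and (5.4, 0.5) in frame 2.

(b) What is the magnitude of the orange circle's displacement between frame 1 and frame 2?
0.5

The orange circle moved from (3.3, 7.8) to (3.2, 8.3), a distance of √(0.1² + 0.5²) ≈ 0.5.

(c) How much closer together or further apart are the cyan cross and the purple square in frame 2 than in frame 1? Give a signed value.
+1.0

Distance in frame 1: 2.2. Distance in frame 2: 3.2.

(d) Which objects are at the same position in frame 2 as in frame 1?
the cyan square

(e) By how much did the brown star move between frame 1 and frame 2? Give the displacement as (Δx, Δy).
(0.1, 1.2)

The brown star was at (0.9, 6.4) in frame 1 and (1.0, 7.6) in frame 2.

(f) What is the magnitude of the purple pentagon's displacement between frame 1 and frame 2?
2.3

The purple pentagon moved from (3.0, 2.1) to (0.9, 3.1), a distance of √(2.1² + 1.0²) ≈ 2.3.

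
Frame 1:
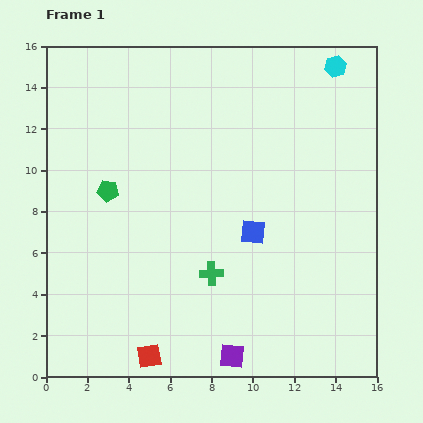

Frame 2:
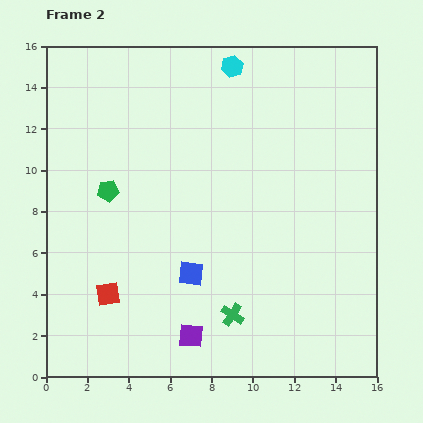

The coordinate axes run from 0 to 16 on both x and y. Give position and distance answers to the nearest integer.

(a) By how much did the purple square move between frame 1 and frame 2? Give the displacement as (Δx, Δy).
(-2, 1)

The purple square was at (9, 1) in frame 1 and (7, 2) in frame 2.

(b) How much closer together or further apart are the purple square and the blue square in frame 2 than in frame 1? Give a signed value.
-3

Distance in frame 1: 6. Distance in frame 2: 3.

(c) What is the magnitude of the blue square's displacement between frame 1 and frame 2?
4

The blue square moved from (10, 7) to (7, 5), a distance of √(3² + 2²) ≈ 4.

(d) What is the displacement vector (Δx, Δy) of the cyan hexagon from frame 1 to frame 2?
(-5, 0)

The cyan hexagon was at (14, 15) in frame 1 and (9, 15) in frame 2.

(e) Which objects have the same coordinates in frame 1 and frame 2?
the green pentagon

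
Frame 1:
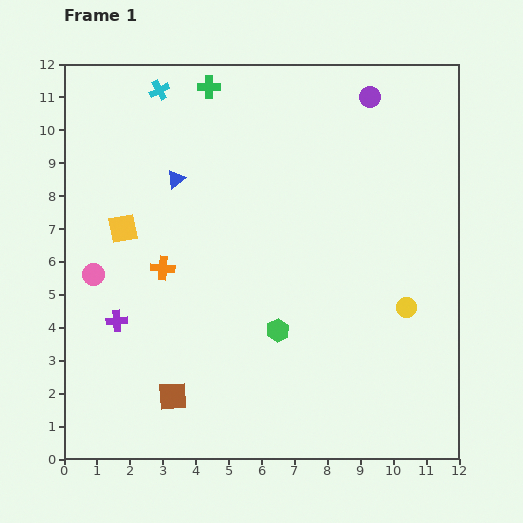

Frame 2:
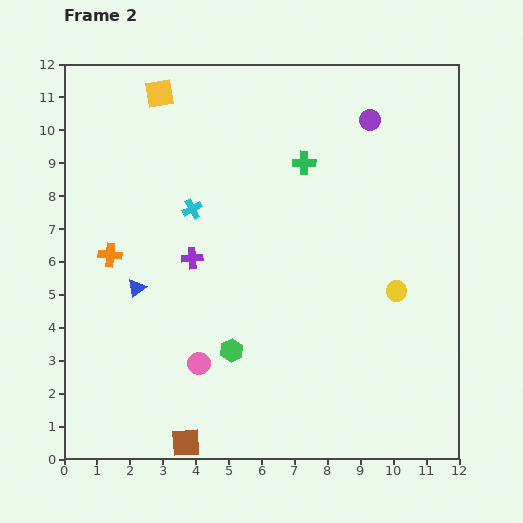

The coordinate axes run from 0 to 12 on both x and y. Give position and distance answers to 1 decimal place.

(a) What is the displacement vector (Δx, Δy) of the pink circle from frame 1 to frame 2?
(3.2, -2.7)

The pink circle was at (0.9, 5.6) in frame 1 and (4.1, 2.9) in frame 2.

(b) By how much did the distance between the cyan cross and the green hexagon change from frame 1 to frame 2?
-3.6

Distance in frame 1: 8.1. Distance in frame 2: 4.5.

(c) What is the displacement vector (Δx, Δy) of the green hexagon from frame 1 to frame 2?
(-1.4, -0.6)

The green hexagon was at (6.5, 3.9) in frame 1 and (5.1, 3.3) in frame 2.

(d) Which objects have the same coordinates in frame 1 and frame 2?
none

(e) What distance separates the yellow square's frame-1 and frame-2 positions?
4.2

The yellow square moved from (1.8, 7.0) to (2.9, 11.1), a distance of √(1.1² + 4.1²) ≈ 4.2.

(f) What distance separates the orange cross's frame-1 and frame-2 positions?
1.6

The orange cross moved from (3.0, 5.8) to (1.4, 6.2), a distance of √(1.6² + 0.4²) ≈ 1.6.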